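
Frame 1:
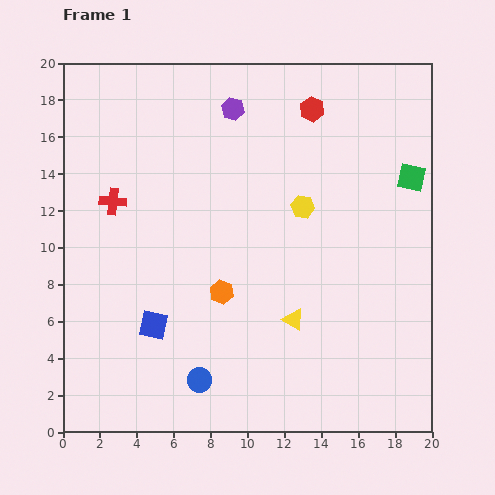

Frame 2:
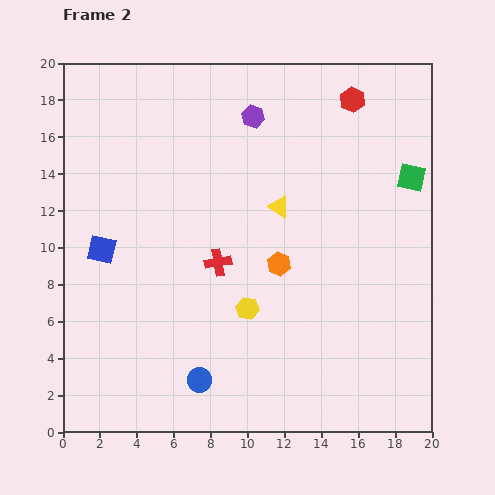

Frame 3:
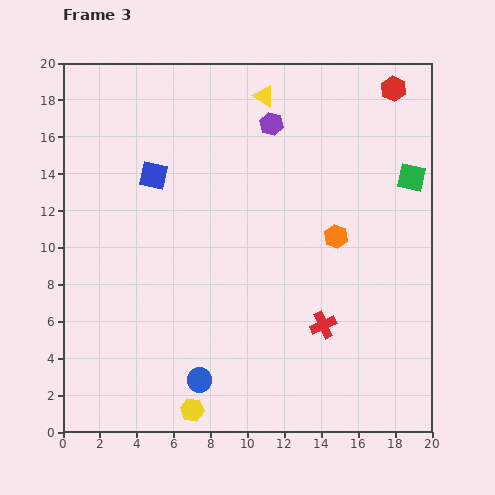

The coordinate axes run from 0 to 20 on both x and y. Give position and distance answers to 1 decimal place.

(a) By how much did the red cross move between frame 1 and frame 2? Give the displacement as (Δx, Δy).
(5.7, -3.3)

The red cross was at (2.7, 12.5) in frame 1 and (8.4, 9.2) in frame 2.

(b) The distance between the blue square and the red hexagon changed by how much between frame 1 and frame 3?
-0.7

Distance in frame 1: 14.5. Distance in frame 3: 13.8.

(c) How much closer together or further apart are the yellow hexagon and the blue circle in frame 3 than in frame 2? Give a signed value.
-3.1

Distance in frame 2: 4.7. Distance in frame 3: 1.6.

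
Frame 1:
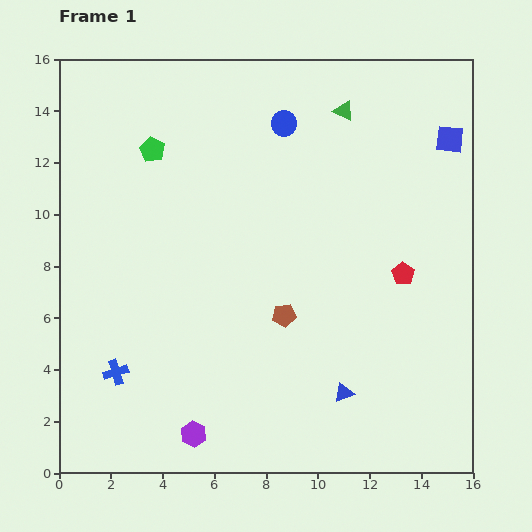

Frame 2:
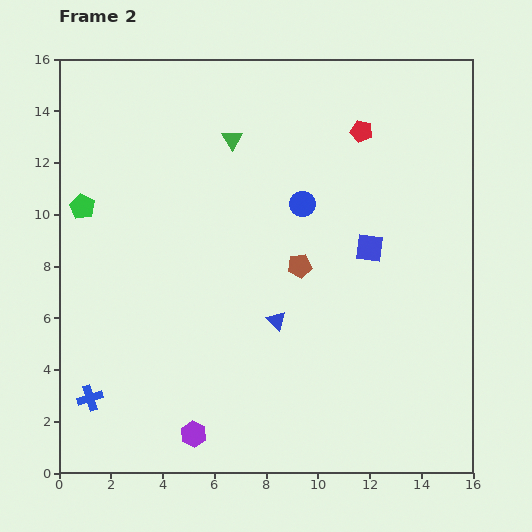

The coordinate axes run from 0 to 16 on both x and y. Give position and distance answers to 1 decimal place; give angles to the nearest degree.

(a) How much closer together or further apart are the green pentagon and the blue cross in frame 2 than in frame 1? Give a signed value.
-1.3

Distance in frame 1: 8.7. Distance in frame 2: 7.4.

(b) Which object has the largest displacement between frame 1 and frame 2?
the red pentagon

(moved 5.7; next 5.2)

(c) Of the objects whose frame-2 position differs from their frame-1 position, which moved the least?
the blue cross

(moved 1.4)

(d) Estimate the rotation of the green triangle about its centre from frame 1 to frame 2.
33° clockwise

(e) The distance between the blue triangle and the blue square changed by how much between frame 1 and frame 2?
-6.0

Distance in frame 1: 10.6. Distance in frame 2: 4.6.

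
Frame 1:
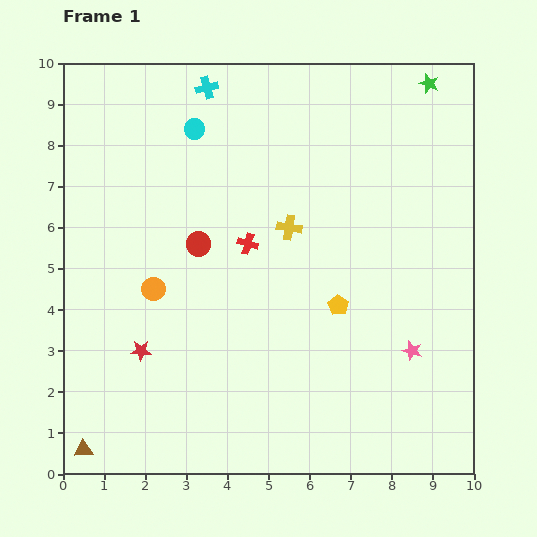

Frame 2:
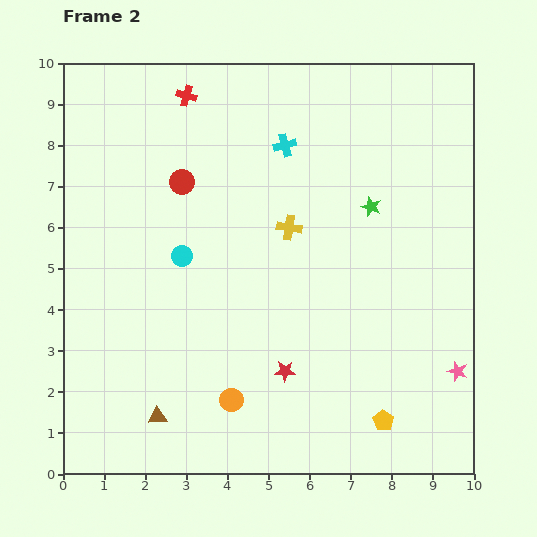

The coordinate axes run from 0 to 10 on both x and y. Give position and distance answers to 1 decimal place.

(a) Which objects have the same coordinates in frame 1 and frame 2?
the yellow cross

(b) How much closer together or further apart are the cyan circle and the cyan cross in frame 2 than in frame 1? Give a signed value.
+2.7

Distance in frame 1: 1.0. Distance in frame 2: 3.7.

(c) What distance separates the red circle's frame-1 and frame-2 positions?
1.6

The red circle moved from (3.3, 5.6) to (2.9, 7.1), a distance of √(0.4² + 1.5²) ≈ 1.6.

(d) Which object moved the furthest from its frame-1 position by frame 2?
the red cross

(moved 3.9; next 3.5)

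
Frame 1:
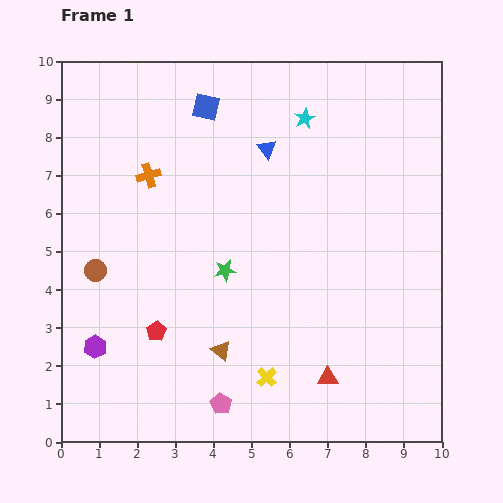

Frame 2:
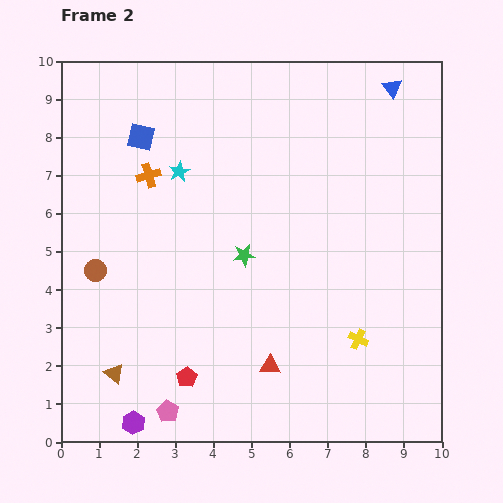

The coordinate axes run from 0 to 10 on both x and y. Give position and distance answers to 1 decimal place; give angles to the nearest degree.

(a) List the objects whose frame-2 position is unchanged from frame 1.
the orange cross, the brown circle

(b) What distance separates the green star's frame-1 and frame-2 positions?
0.6

The green star moved from (4.3, 4.5) to (4.8, 4.9), a distance of √(0.5² + 0.4²) ≈ 0.6.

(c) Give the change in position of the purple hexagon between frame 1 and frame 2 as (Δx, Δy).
(1.0, -2.0)

The purple hexagon was at (0.9, 2.5) in frame 1 and (1.9, 0.5) in frame 2.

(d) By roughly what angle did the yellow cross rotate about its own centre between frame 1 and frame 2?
22° counter-clockwise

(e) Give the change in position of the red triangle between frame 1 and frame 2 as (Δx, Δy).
(-1.5, 0.3)

The red triangle was at (7.0, 1.7) in frame 1 and (5.5, 2.0) in frame 2.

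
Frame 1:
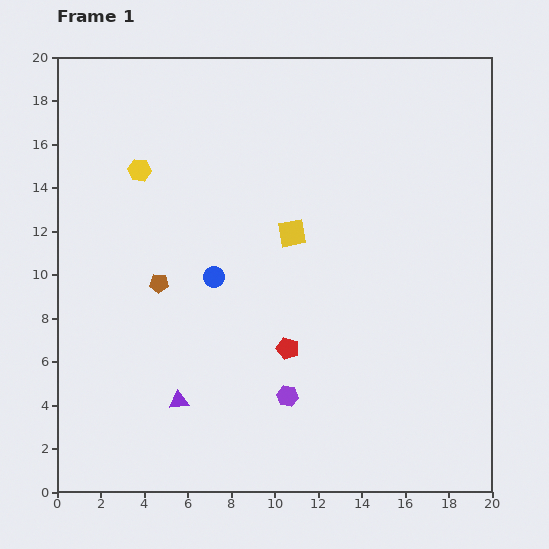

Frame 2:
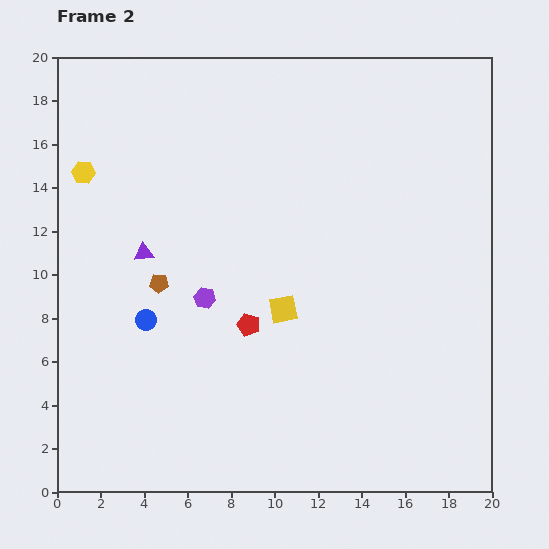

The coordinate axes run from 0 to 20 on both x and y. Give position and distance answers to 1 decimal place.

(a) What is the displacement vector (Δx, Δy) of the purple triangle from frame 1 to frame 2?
(-1.6, 6.8)

The purple triangle was at (5.6, 4.2) in frame 1 and (4.0, 11.0) in frame 2.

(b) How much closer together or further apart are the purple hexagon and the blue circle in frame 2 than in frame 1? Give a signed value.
-3.6

Distance in frame 1: 6.5. Distance in frame 2: 2.9.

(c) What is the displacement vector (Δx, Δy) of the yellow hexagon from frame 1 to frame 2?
(-2.6, -0.1)

The yellow hexagon was at (3.8, 14.8) in frame 1 and (1.2, 14.7) in frame 2.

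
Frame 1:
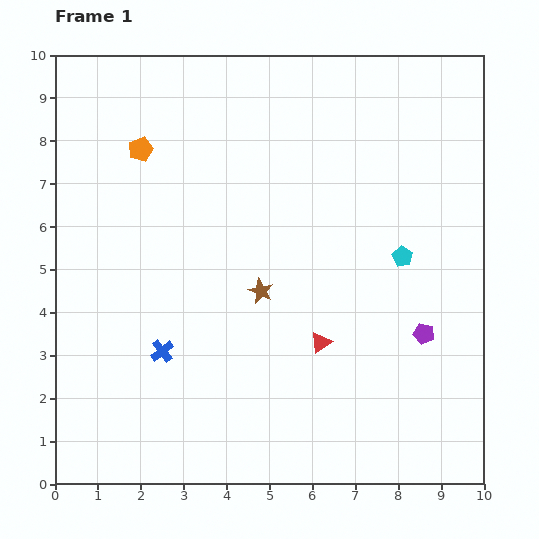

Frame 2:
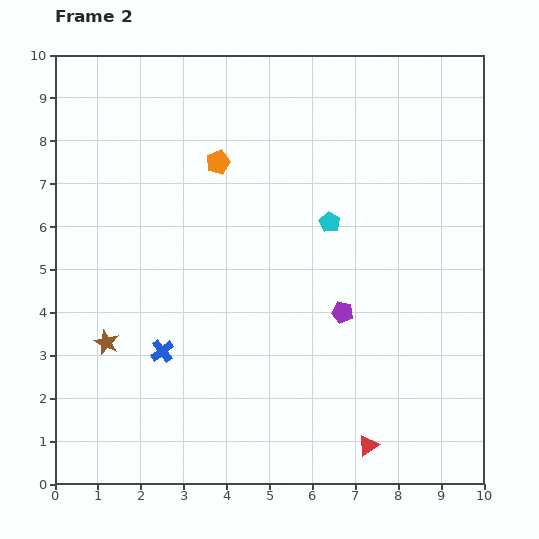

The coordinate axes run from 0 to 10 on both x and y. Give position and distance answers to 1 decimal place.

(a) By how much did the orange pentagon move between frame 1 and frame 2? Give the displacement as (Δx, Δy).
(1.8, -0.3)

The orange pentagon was at (2.0, 7.8) in frame 1 and (3.8, 7.5) in frame 2.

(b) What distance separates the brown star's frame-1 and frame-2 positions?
3.8

The brown star moved from (4.8, 4.5) to (1.2, 3.3), a distance of √(3.6² + 1.2²) ≈ 3.8.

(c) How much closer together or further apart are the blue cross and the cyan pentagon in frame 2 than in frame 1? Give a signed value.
-1.1

Distance in frame 1: 6.0. Distance in frame 2: 4.9.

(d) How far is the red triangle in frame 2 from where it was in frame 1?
2.6

The red triangle moved from (6.2, 3.3) to (7.3, 0.9), a distance of √(1.1² + 2.4²) ≈ 2.6.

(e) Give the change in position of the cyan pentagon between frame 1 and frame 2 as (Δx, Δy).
(-1.7, 0.8)

The cyan pentagon was at (8.1, 5.3) in frame 1 and (6.4, 6.1) in frame 2.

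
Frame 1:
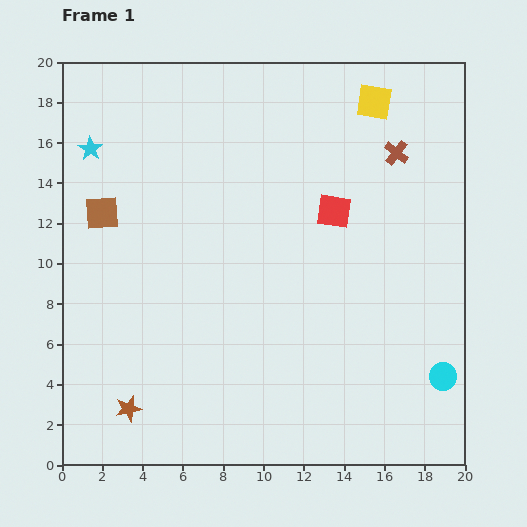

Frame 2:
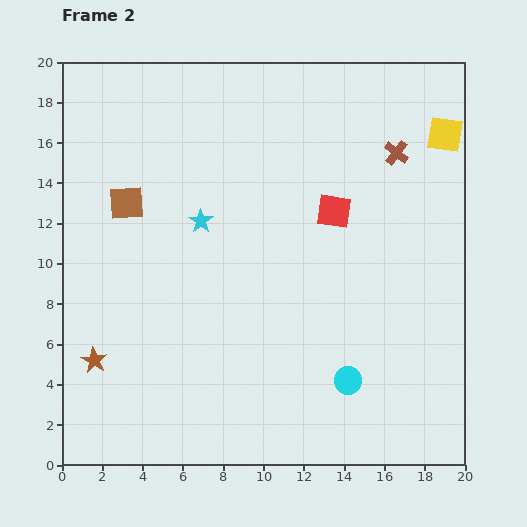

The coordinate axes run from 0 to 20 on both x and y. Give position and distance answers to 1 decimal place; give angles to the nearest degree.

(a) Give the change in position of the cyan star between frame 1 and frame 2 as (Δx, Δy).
(5.5, -3.6)

The cyan star was at (1.4, 15.7) in frame 1 and (6.9, 12.1) in frame 2.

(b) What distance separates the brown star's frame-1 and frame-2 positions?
2.9

The brown star moved from (3.3, 2.8) to (1.6, 5.2), a distance of √(1.7² + 2.4²) ≈ 2.9.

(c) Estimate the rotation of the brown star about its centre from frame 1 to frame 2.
27° counter-clockwise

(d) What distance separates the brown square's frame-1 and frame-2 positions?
1.3

The brown square moved from (2.0, 12.5) to (3.2, 13.0), a distance of √(1.2² + 0.5²) ≈ 1.3.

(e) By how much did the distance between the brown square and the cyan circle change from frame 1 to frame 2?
-4.6

Distance in frame 1: 18.7. Distance in frame 2: 14.1.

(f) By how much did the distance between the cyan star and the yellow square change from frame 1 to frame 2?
-1.5

Distance in frame 1: 14.3. Distance in frame 2: 12.8.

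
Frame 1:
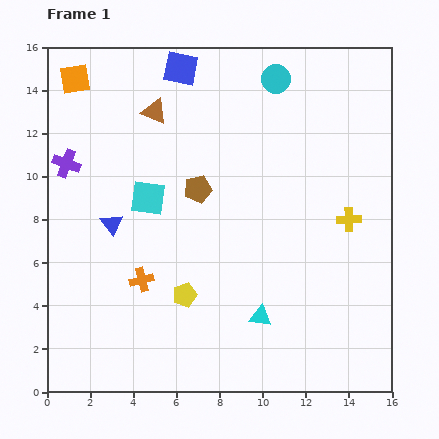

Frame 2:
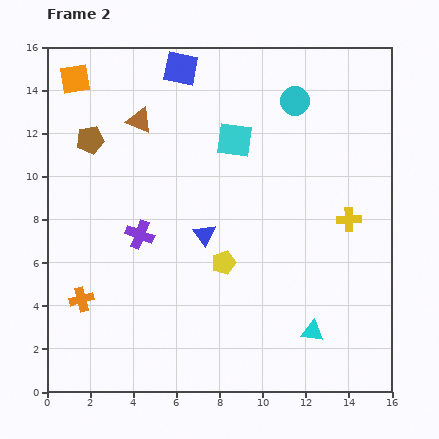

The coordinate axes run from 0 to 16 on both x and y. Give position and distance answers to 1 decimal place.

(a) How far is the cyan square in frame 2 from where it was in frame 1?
4.8

The cyan square moved from (4.7, 9.0) to (8.7, 11.7), a distance of √(4.0² + 2.7²) ≈ 4.8.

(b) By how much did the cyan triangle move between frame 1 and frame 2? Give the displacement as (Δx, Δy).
(2.4, -0.7)

The cyan triangle was at (9.9, 3.5) in frame 1 and (12.3, 2.8) in frame 2.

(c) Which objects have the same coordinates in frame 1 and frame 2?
the blue square, the yellow cross, the orange square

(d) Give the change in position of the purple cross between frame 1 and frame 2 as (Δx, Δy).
(3.4, -3.3)

The purple cross was at (0.9, 10.6) in frame 1 and (4.3, 7.3) in frame 2.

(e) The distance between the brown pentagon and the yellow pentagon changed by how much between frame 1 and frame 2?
+3.5

Distance in frame 1: 4.9. Distance in frame 2: 8.4.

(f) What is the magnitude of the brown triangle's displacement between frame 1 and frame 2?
0.8

The brown triangle moved from (5.0, 13.0) to (4.3, 12.6), a distance of √(0.7² + 0.4²) ≈ 0.8.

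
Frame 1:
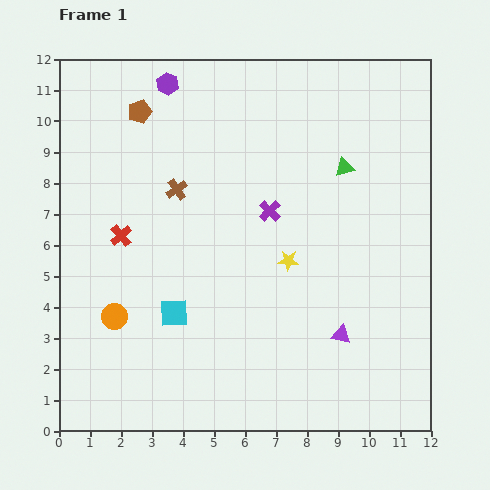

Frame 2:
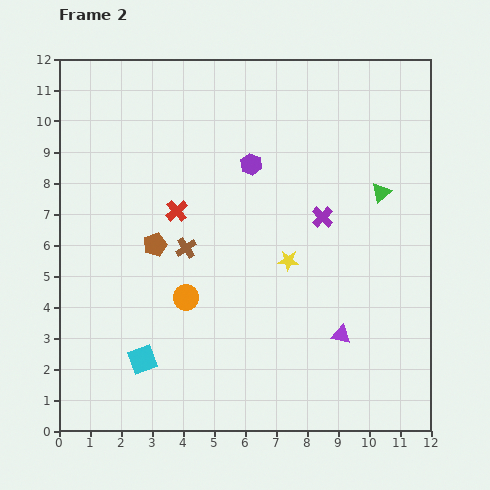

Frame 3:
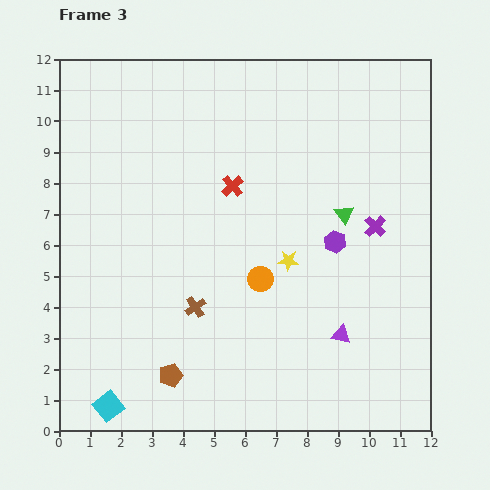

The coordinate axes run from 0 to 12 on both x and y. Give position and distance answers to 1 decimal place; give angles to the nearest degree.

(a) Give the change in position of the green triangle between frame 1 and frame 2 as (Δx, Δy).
(1.2, -0.8)

The green triangle was at (9.2, 8.5) in frame 1 and (10.4, 7.7) in frame 2.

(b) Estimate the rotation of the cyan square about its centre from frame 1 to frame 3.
35° counter-clockwise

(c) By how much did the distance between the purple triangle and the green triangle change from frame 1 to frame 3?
-1.5

Distance in frame 1: 5.4. Distance in frame 3: 3.9.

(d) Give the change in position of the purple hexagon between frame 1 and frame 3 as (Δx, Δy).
(5.4, -5.1)

The purple hexagon was at (3.5, 11.2) in frame 1 and (8.9, 6.1) in frame 3.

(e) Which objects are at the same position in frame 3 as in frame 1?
the yellow star, the purple triangle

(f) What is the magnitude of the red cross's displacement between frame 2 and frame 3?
2.0

The red cross moved from (3.8, 7.1) to (5.6, 7.9), a distance of √(1.8² + 0.8²) ≈ 2.0.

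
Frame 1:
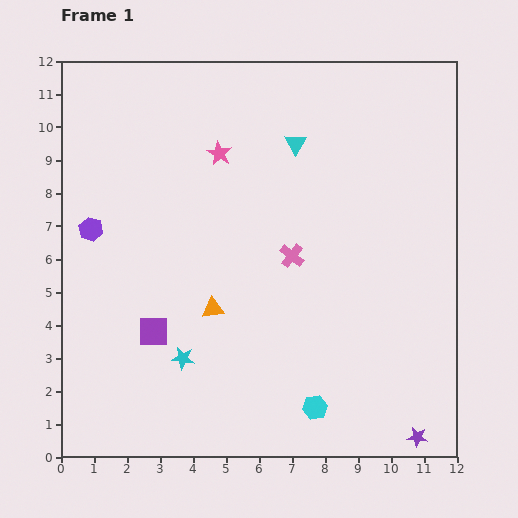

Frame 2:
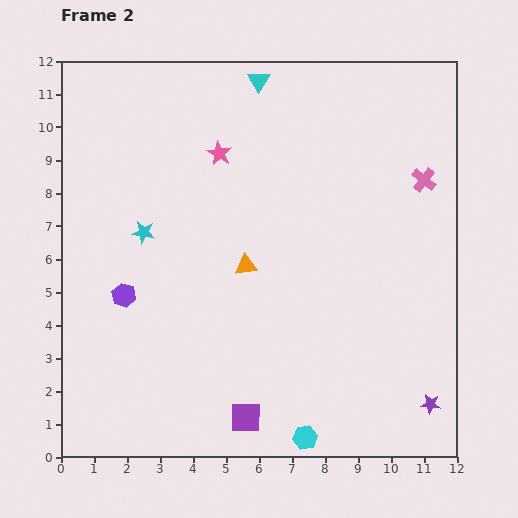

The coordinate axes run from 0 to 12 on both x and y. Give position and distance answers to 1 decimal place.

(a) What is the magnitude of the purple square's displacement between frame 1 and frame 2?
3.8

The purple square moved from (2.8, 3.8) to (5.6, 1.2), a distance of √(2.8² + 2.6²) ≈ 3.8.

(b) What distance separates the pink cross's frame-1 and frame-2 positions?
4.6

The pink cross moved from (7.0, 6.1) to (11.0, 8.4), a distance of √(4.0² + 2.3²) ≈ 4.6.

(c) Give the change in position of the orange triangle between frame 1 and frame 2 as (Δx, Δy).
(1.0, 1.3)

The orange triangle was at (4.6, 4.5) in frame 1 and (5.6, 5.8) in frame 2.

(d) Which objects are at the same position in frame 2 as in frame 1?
the pink star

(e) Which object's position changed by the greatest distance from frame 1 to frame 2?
the pink cross

(moved 4.6; next 4.0)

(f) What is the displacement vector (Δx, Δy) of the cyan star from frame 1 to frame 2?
(-1.2, 3.8)

The cyan star was at (3.7, 3.0) in frame 1 and (2.5, 6.8) in frame 2.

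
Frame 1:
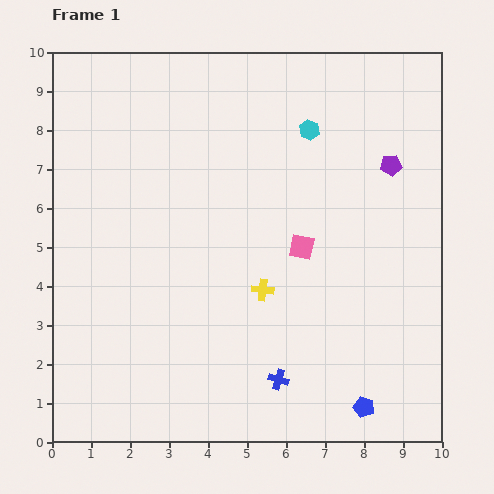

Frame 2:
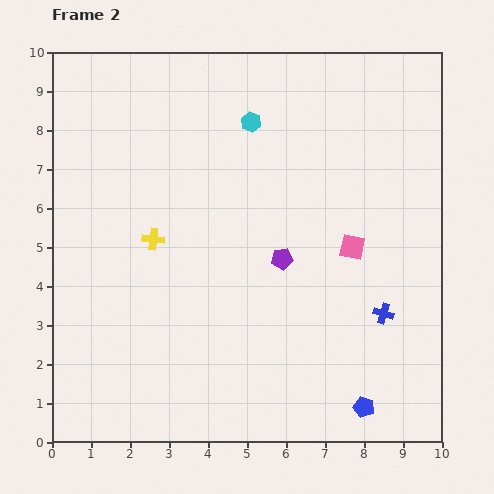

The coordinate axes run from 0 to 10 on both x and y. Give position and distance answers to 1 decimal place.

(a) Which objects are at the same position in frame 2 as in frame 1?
the blue pentagon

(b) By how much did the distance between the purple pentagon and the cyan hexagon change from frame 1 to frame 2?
+1.3

Distance in frame 1: 2.3. Distance in frame 2: 3.6.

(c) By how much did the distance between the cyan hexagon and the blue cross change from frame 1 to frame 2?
-0.4

Distance in frame 1: 6.4. Distance in frame 2: 6.0.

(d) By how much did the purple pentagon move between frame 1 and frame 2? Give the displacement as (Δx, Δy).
(-2.8, -2.4)

The purple pentagon was at (8.7, 7.1) in frame 1 and (5.9, 4.7) in frame 2.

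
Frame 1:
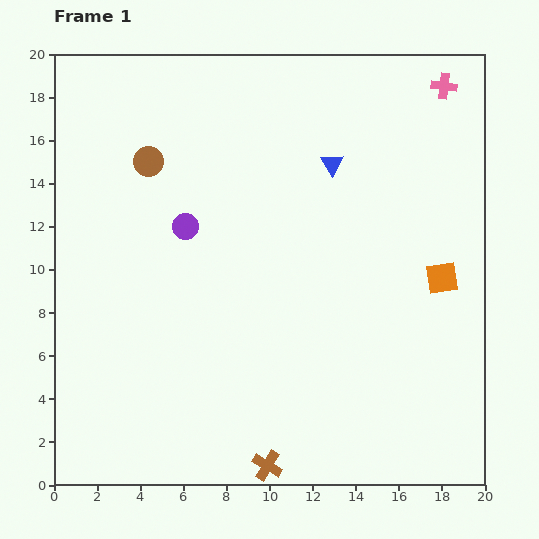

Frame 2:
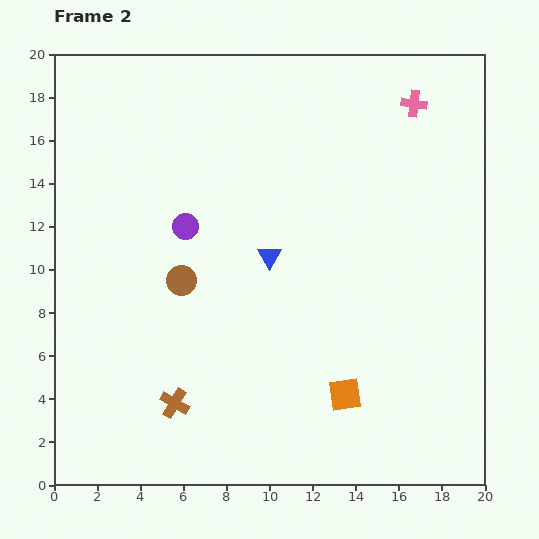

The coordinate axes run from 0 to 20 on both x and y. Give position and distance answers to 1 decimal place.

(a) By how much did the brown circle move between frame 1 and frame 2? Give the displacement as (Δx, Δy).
(1.5, -5.5)

The brown circle was at (4.4, 15.0) in frame 1 and (5.9, 9.5) in frame 2.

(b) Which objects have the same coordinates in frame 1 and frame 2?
the purple circle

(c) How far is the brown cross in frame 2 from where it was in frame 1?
5.2

The brown cross moved from (9.9, 0.9) to (5.6, 3.8), a distance of √(4.3² + 2.9²) ≈ 5.2.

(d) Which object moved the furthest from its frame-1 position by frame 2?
the orange square

(moved 7.0; next 5.7)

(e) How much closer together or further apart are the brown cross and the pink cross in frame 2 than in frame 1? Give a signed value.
-1.6

Distance in frame 1: 19.4. Distance in frame 2: 17.8.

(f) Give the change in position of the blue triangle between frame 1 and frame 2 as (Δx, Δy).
(-2.9, -4.3)

The blue triangle was at (12.9, 14.9) in frame 1 and (10.0, 10.6) in frame 2.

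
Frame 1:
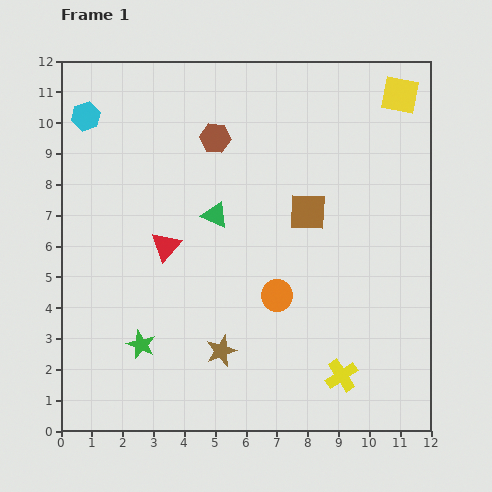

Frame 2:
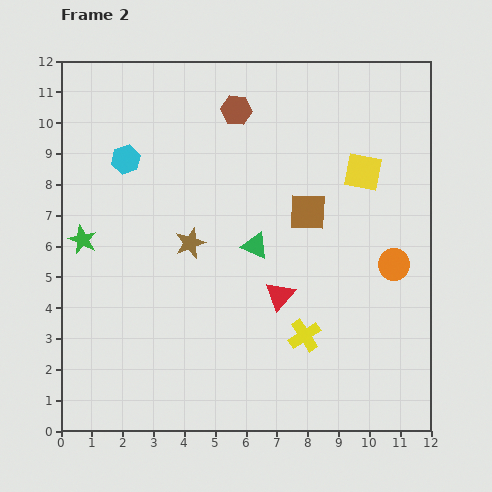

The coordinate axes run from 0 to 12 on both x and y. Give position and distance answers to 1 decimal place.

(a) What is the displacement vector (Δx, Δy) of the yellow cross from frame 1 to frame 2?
(-1.2, 1.3)

The yellow cross was at (9.1, 1.8) in frame 1 and (7.9, 3.1) in frame 2.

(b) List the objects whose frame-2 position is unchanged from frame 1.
the brown square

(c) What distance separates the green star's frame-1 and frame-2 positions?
3.9

The green star moved from (2.6, 2.8) to (0.7, 6.2), a distance of √(1.9² + 3.4²) ≈ 3.9.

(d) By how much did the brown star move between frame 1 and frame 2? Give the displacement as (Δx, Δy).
(-1.0, 3.5)

The brown star was at (5.2, 2.6) in frame 1 and (4.2, 6.1) in frame 2.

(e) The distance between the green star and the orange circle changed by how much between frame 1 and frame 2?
+5.4

Distance in frame 1: 4.7. Distance in frame 2: 10.1.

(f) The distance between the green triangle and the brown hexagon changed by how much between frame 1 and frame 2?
+1.9

Distance in frame 1: 2.5. Distance in frame 2: 4.4.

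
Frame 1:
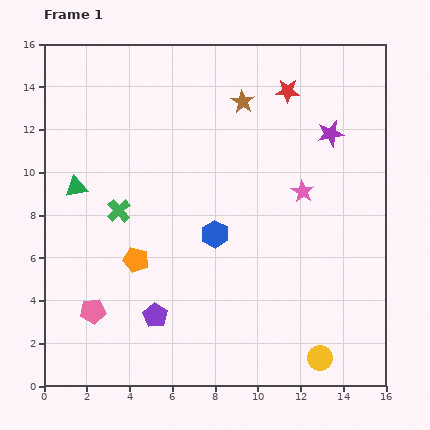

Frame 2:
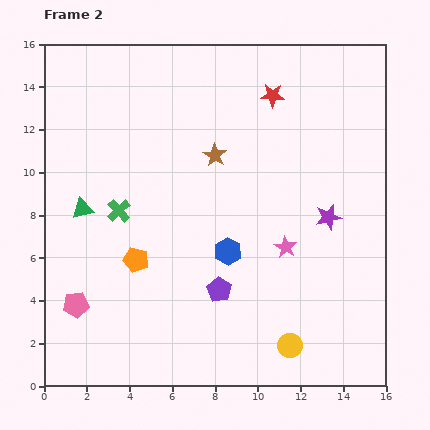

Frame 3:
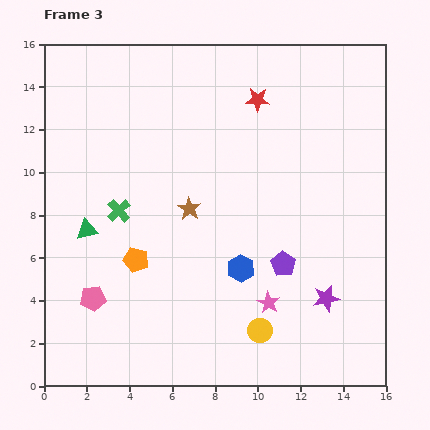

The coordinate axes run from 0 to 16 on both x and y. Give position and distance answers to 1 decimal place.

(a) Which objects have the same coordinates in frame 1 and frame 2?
the green cross, the orange pentagon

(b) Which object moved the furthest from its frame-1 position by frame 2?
the purple star

(moved 3.9; next 3.2)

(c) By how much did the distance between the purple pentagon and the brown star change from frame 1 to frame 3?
-5.7

Distance in frame 1: 10.8. Distance in frame 3: 5.1.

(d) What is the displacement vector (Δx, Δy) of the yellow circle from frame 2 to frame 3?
(-1.4, 0.7)

The yellow circle was at (11.5, 1.9) in frame 2 and (10.1, 2.6) in frame 3.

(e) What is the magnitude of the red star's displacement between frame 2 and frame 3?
0.7

The red star moved from (10.7, 13.6) to (10.0, 13.4), a distance of √(0.7² + 0.2²) ≈ 0.7.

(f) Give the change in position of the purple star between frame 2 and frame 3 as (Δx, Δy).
(-0.1, -3.8)

The purple star was at (13.3, 7.9) in frame 2 and (13.2, 4.1) in frame 3.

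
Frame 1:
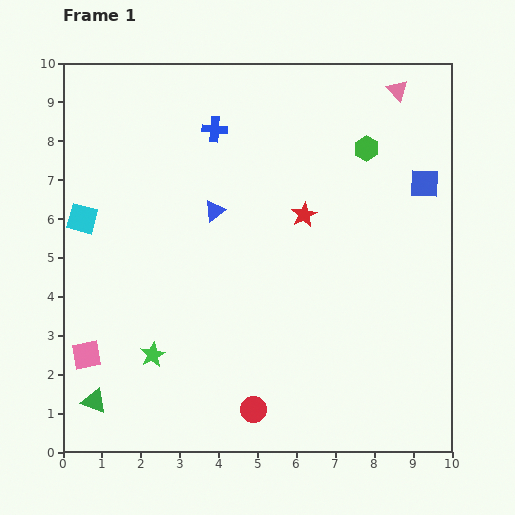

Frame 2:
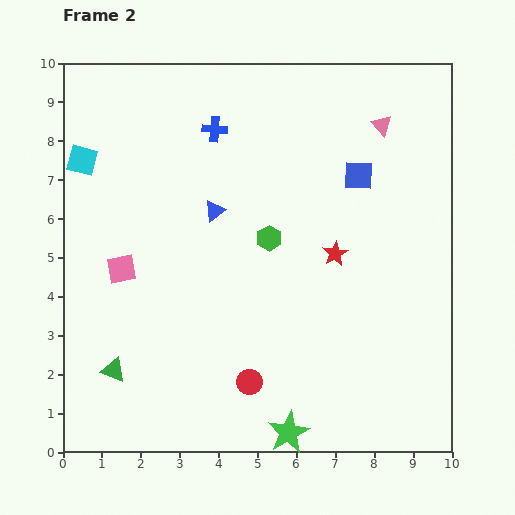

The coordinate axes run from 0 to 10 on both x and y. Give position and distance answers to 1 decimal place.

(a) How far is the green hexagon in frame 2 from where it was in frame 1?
3.4

The green hexagon moved from (7.8, 7.8) to (5.3, 5.5), a distance of √(2.5² + 2.3²) ≈ 3.4.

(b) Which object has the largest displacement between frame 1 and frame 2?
the green star

(moved 4.0; next 3.4)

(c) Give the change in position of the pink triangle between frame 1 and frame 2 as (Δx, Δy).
(-0.4, -0.9)

The pink triangle was at (8.6, 9.3) in frame 1 and (8.2, 8.4) in frame 2.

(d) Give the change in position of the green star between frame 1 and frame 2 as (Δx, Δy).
(3.5, -2.0)

The green star was at (2.3, 2.5) in frame 1 and (5.8, 0.5) in frame 2.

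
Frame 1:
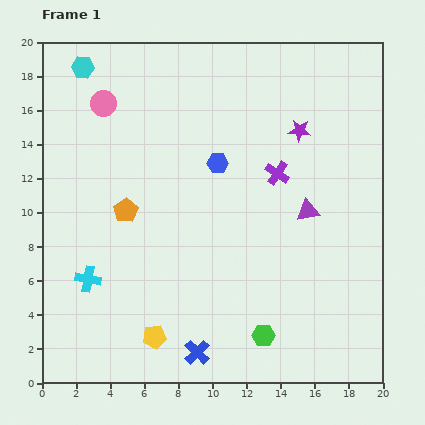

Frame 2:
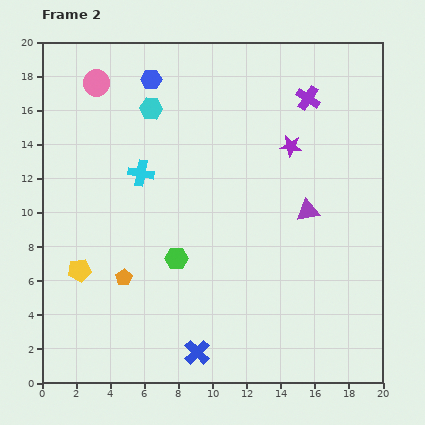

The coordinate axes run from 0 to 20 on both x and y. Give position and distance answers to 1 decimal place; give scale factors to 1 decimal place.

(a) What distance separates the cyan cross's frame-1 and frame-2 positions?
6.9

The cyan cross moved from (2.7, 6.1) to (5.8, 12.3), a distance of √(3.1² + 6.2²) ≈ 6.9.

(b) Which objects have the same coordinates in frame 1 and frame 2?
the purple triangle, the blue cross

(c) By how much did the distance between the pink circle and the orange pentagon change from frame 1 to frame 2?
+5.1

Distance in frame 1: 6.4. Distance in frame 2: 11.5.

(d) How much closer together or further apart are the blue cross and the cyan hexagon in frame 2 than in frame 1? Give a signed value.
-3.4

Distance in frame 1: 18.0. Distance in frame 2: 14.6.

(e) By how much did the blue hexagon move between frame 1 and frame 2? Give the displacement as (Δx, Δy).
(-3.9, 4.9)

The blue hexagon was at (10.3, 12.9) in frame 1 and (6.4, 17.8) in frame 2.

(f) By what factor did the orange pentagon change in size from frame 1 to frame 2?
0.7×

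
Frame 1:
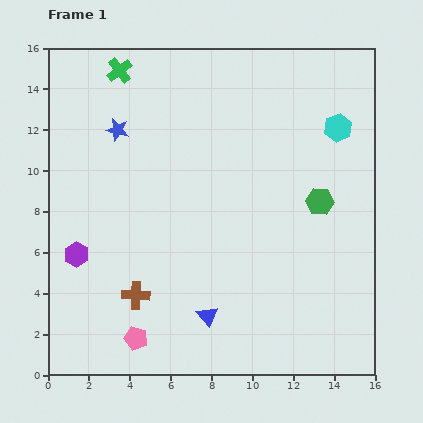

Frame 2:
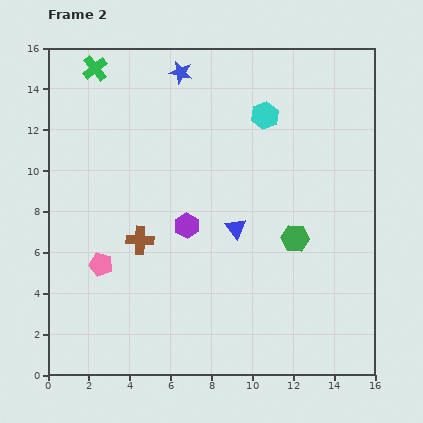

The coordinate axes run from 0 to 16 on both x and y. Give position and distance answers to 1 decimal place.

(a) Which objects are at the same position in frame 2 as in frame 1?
none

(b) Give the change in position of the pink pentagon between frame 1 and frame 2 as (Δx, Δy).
(-1.7, 3.6)

The pink pentagon was at (4.3, 1.8) in frame 1 and (2.6, 5.4) in frame 2.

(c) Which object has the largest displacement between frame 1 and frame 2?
the purple hexagon

(moved 5.6; next 4.5)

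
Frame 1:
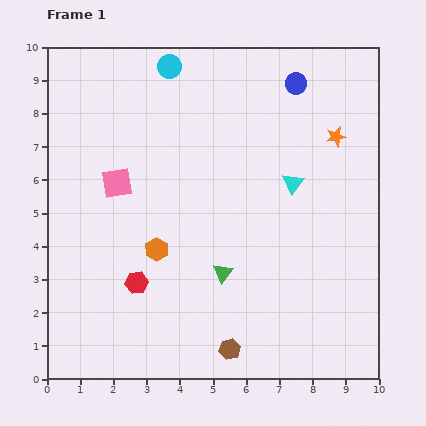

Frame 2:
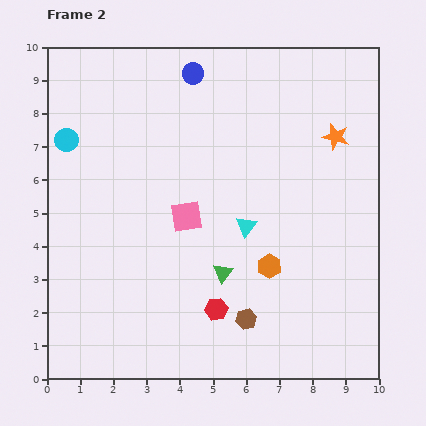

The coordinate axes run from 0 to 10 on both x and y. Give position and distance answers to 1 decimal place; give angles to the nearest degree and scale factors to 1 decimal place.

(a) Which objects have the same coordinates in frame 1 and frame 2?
the orange star, the green triangle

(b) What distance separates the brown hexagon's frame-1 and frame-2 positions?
1.0

The brown hexagon moved from (5.5, 0.9) to (6.0, 1.8), a distance of √(0.5² + 0.9²) ≈ 1.0.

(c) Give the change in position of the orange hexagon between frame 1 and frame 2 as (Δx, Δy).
(3.4, -0.5)

The orange hexagon was at (3.3, 3.9) in frame 1 and (6.7, 3.4) in frame 2.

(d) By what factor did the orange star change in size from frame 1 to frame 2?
1.3×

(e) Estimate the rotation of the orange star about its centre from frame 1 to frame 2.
26° clockwise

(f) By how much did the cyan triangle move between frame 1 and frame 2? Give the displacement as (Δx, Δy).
(-1.4, -1.3)

The cyan triangle was at (7.4, 5.9) in frame 1 and (6.0, 4.6) in frame 2.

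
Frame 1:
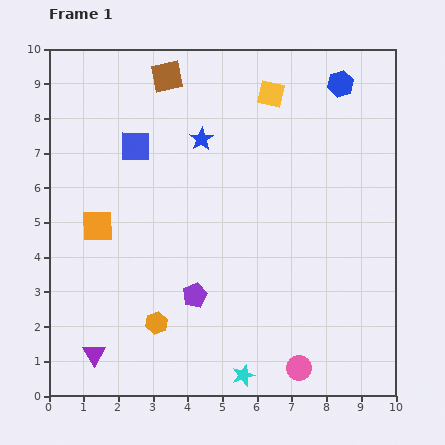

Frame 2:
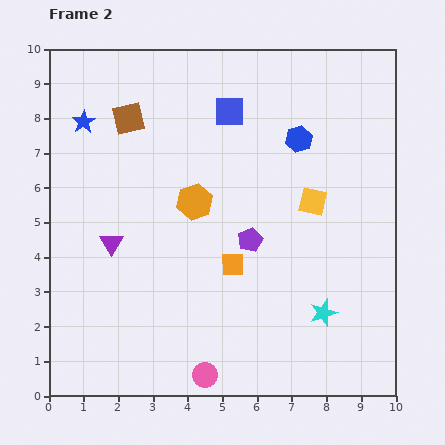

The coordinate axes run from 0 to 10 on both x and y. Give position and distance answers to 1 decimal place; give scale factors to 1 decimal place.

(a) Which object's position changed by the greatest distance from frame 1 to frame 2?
the orange square

(moved 4.1; next 3.7)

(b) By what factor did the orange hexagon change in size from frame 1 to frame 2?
1.6×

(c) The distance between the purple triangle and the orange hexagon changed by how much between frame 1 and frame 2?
+0.7

Distance in frame 1: 2.0. Distance in frame 2: 2.7.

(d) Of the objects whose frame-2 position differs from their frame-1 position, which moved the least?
the brown square

(moved 1.6)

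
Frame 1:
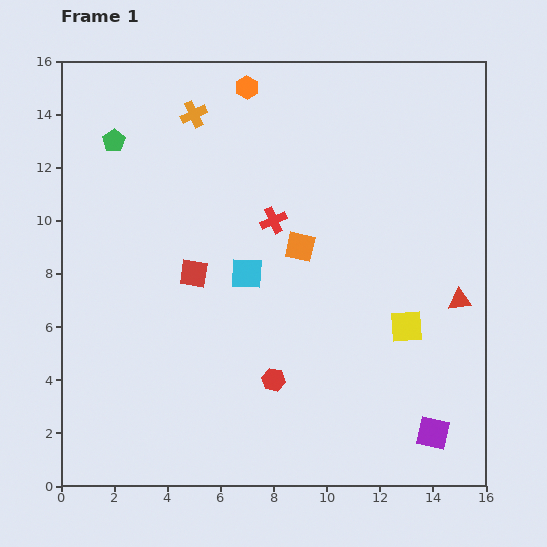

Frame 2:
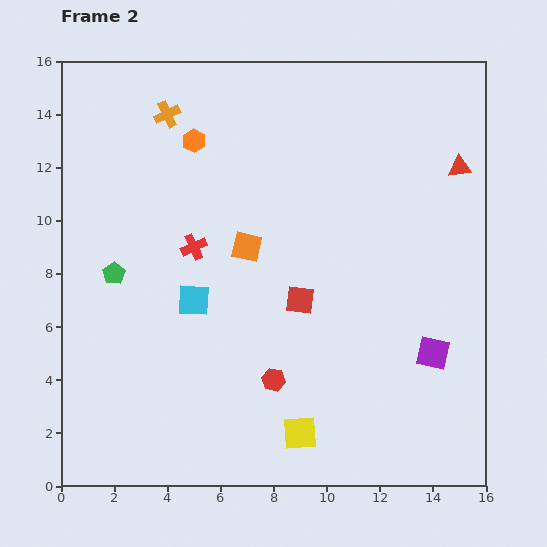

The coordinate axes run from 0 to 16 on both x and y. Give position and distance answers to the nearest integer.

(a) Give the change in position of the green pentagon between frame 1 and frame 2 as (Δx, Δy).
(0, -5)

The green pentagon was at (2, 13) in frame 1 and (2, 8) in frame 2.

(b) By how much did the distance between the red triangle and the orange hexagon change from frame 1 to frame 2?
-1

Distance in frame 1: 11. Distance in frame 2: 10.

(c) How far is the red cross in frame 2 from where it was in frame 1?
3

The red cross moved from (8, 10) to (5, 9), a distance of √(3² + 1²) ≈ 3.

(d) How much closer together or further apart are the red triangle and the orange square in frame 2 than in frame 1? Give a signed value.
+3

Distance in frame 1: 6. Distance in frame 2: 9.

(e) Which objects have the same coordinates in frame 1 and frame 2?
the red hexagon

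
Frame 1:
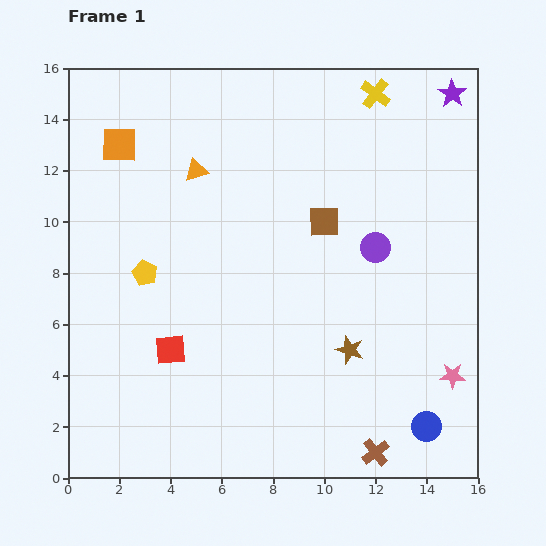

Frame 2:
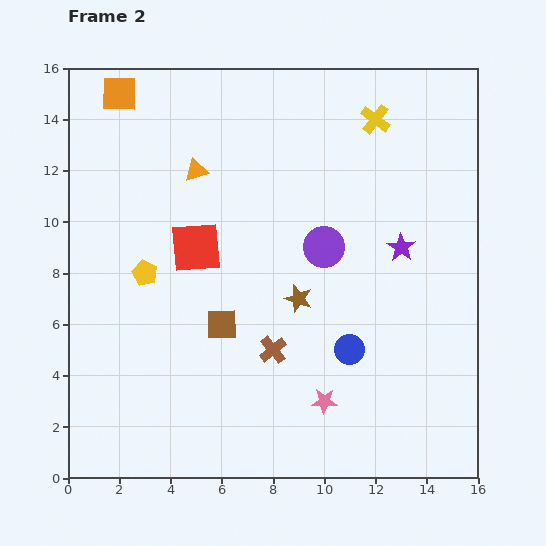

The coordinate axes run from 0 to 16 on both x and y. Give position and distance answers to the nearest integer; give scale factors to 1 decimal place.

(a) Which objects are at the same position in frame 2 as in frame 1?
the yellow pentagon, the orange triangle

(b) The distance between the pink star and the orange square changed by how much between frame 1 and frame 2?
-2

Distance in frame 1: 16. Distance in frame 2: 14.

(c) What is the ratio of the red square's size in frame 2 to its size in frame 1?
1.7×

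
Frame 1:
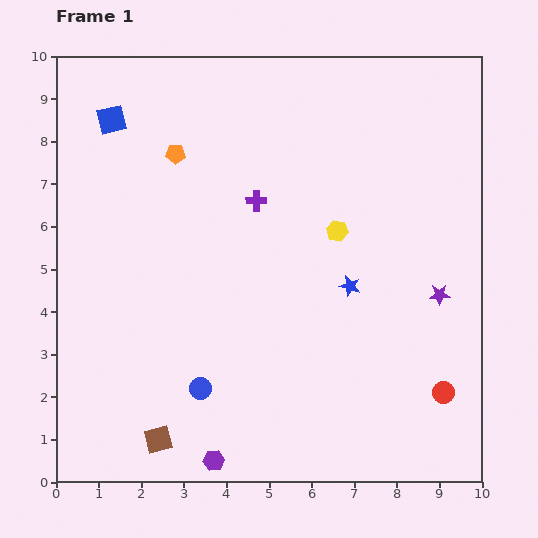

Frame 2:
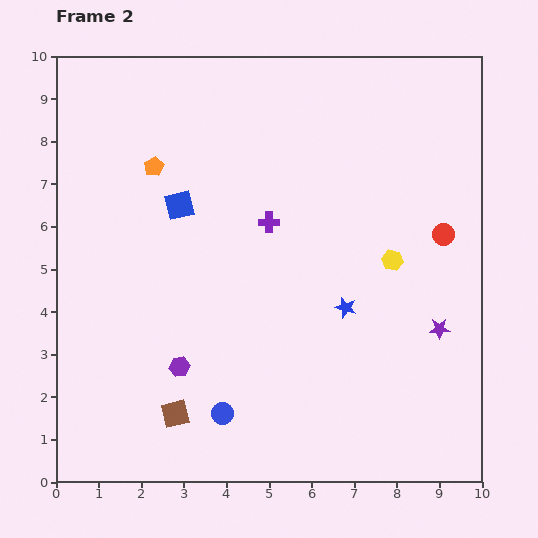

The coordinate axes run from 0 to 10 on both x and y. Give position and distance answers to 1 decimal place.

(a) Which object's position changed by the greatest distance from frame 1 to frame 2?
the red circle

(moved 3.7; next 2.6)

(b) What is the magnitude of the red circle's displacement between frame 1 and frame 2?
3.7

The red circle moved from (9.1, 2.1) to (9.1, 5.8), a distance of √(0.0² + 3.7²) ≈ 3.7.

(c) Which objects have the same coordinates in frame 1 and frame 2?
none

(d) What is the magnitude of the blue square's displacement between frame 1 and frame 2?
2.6

The blue square moved from (1.3, 8.5) to (2.9, 6.5), a distance of √(1.6² + 2.0²) ≈ 2.6.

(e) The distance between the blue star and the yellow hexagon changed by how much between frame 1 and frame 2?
+0.3

Distance in frame 1: 1.3. Distance in frame 2: 1.6.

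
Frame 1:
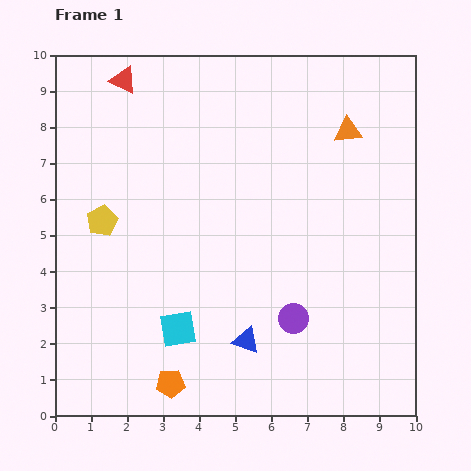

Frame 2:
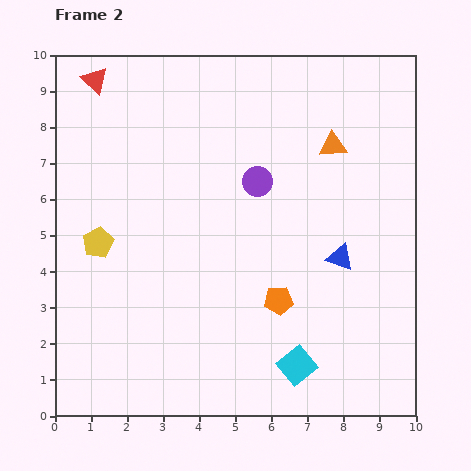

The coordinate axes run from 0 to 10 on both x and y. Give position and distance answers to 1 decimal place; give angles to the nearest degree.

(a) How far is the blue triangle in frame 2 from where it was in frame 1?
3.5

The blue triangle moved from (5.3, 2.1) to (7.9, 4.4), a distance of √(2.6² + 2.3²) ≈ 3.5.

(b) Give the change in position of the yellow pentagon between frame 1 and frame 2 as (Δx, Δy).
(-0.1, -0.6)

The yellow pentagon was at (1.3, 5.4) in frame 1 and (1.2, 4.8) in frame 2.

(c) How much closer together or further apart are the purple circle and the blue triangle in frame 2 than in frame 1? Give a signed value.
+1.7

Distance in frame 1: 1.4. Distance in frame 2: 3.1.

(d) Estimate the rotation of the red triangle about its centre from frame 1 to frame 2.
20° clockwise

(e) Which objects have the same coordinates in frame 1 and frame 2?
none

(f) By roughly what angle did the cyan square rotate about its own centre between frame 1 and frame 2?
29° counter-clockwise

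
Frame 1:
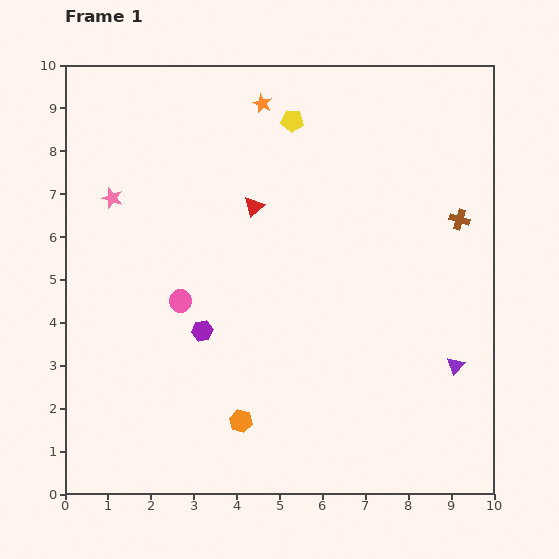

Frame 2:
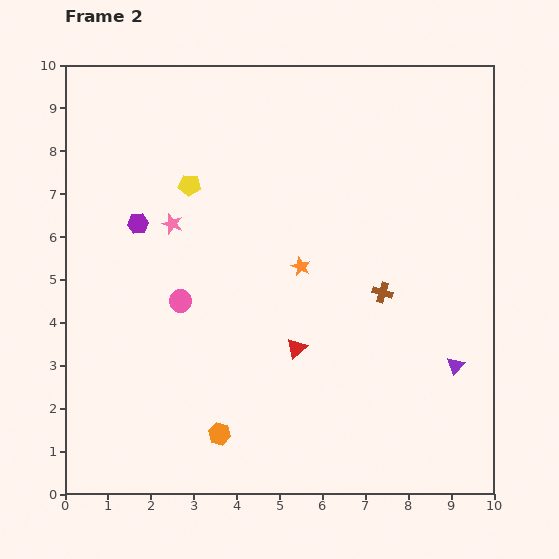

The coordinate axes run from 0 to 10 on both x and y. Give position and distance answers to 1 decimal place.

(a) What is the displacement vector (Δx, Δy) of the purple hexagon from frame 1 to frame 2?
(-1.5, 2.5)

The purple hexagon was at (3.2, 3.8) in frame 1 and (1.7, 6.3) in frame 2.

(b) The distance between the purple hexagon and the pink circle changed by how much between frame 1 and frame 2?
+1.2

Distance in frame 1: 0.9. Distance in frame 2: 2.1.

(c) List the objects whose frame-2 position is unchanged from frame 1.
the pink circle, the purple triangle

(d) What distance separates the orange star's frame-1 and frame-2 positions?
3.9

The orange star moved from (4.6, 9.1) to (5.5, 5.3), a distance of √(0.9² + 3.8²) ≈ 3.9.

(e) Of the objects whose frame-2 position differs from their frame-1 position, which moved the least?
the orange hexagon

(moved 0.6)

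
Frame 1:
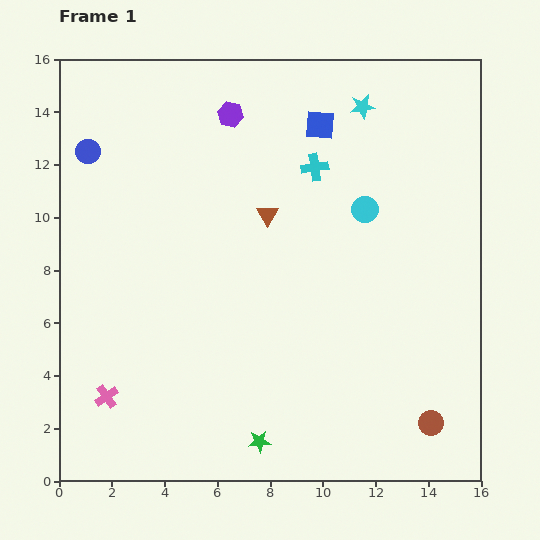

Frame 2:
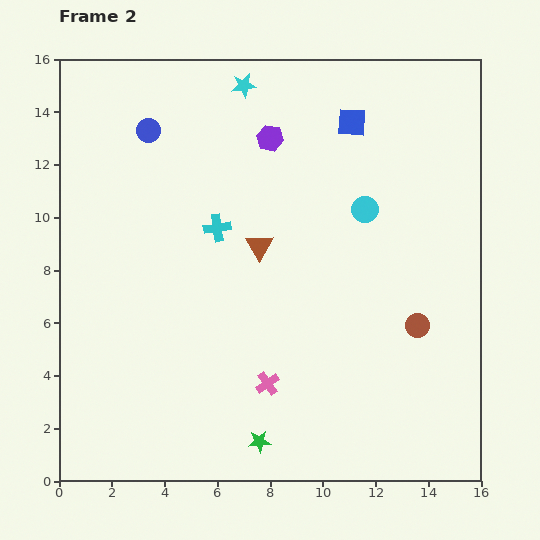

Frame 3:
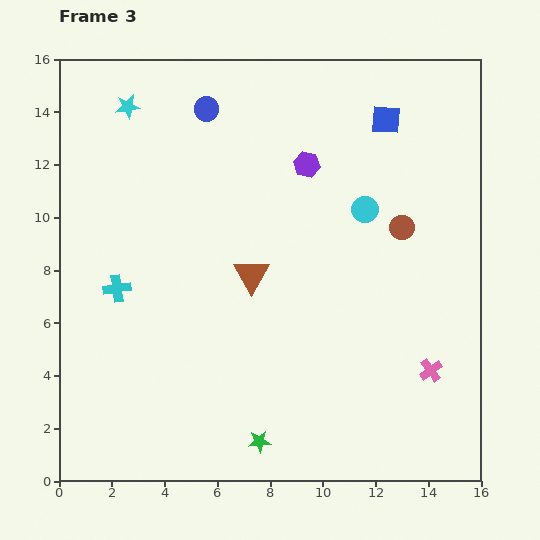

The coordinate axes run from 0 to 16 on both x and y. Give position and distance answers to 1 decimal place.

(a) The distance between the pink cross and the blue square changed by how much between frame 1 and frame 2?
-2.7

Distance in frame 1: 13.1. Distance in frame 2: 10.4.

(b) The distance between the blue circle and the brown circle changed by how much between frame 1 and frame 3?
-7.9

Distance in frame 1: 16.6. Distance in frame 3: 8.7.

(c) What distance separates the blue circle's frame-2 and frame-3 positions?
2.3

The blue circle moved from (3.4, 13.3) to (5.6, 14.1), a distance of √(2.2² + 0.8²) ≈ 2.3.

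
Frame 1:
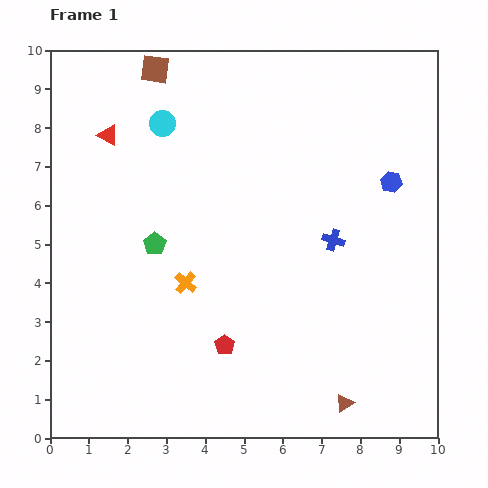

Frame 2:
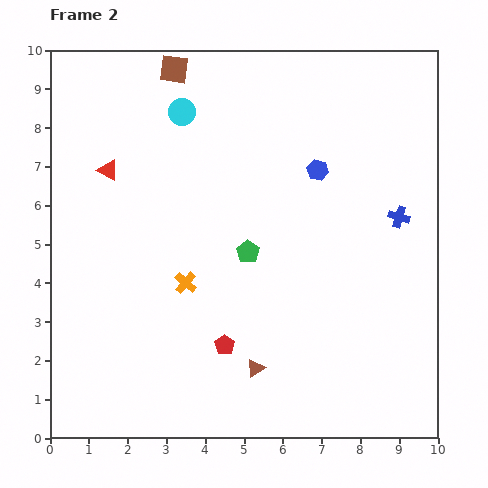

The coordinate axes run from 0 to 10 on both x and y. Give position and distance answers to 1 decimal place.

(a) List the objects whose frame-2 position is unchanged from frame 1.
the orange cross, the red pentagon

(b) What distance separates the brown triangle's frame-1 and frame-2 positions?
2.5

The brown triangle moved from (7.6, 0.9) to (5.3, 1.8), a distance of √(2.3² + 0.9²) ≈ 2.5.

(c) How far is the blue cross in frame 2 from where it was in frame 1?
1.8

The blue cross moved from (7.3, 5.1) to (9.0, 5.7), a distance of √(1.7² + 0.6²) ≈ 1.8.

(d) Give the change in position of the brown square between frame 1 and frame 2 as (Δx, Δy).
(0.5, 0.0)

The brown square was at (2.7, 9.5) in frame 1 and (3.2, 9.5) in frame 2.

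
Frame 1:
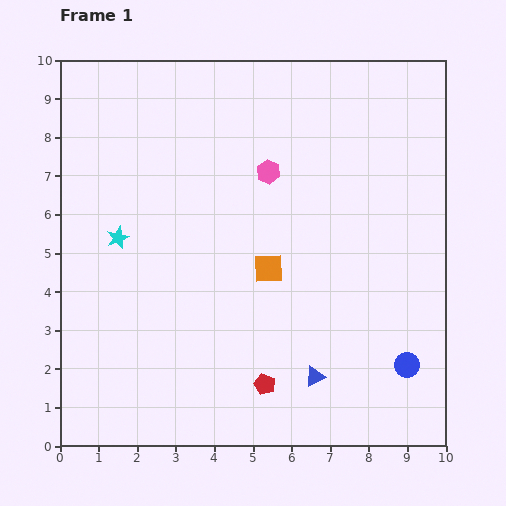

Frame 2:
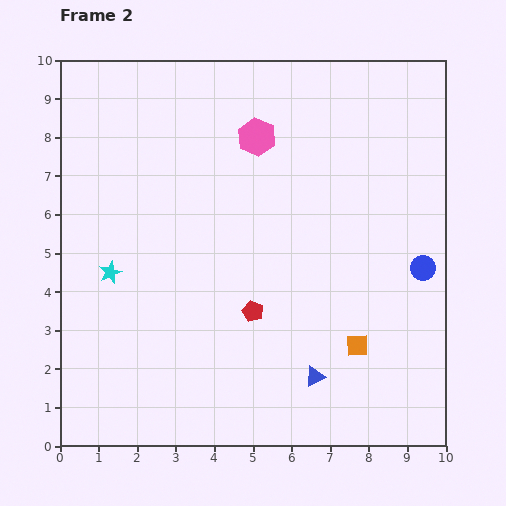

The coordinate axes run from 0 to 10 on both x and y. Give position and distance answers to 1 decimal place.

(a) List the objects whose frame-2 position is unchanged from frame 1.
the blue triangle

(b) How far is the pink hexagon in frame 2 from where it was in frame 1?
0.9

The pink hexagon moved from (5.4, 7.1) to (5.1, 8.0), a distance of √(0.3² + 0.9²) ≈ 0.9.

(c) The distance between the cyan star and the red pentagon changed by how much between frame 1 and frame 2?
-1.6

Distance in frame 1: 5.4. Distance in frame 2: 3.8.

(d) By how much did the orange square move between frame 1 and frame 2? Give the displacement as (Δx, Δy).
(2.3, -2.0)

The orange square was at (5.4, 4.6) in frame 1 and (7.7, 2.6) in frame 2.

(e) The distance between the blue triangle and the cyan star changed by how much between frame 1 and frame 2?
-0.3

Distance in frame 1: 6.2. Distance in frame 2: 5.9.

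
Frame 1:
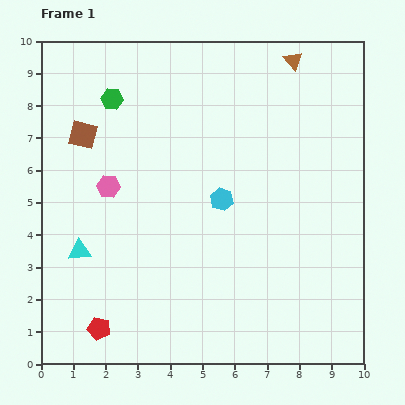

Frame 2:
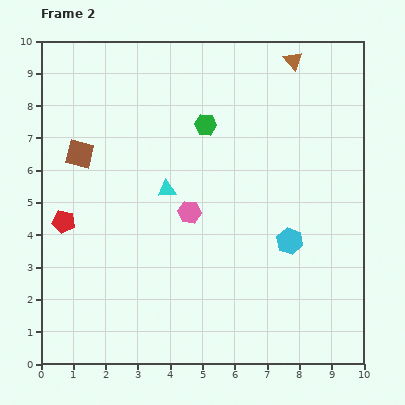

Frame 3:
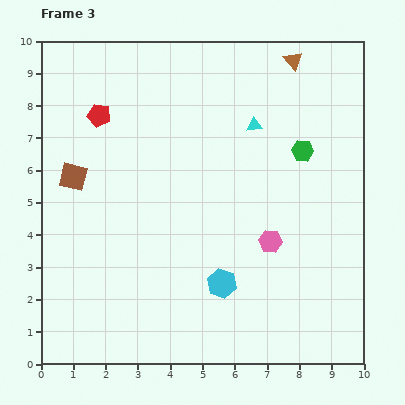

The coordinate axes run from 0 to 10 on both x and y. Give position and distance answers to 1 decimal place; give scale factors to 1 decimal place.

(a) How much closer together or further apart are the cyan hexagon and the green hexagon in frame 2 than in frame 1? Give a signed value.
-0.2

Distance in frame 1: 4.6. Distance in frame 2: 4.4.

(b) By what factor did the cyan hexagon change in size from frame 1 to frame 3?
1.3×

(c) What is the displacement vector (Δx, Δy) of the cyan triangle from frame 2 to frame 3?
(2.7, 2.0)

The cyan triangle was at (3.9, 5.4) in frame 2 and (6.6, 7.4) in frame 3.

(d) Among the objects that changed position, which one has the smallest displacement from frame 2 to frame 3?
the brown square

(moved 0.7)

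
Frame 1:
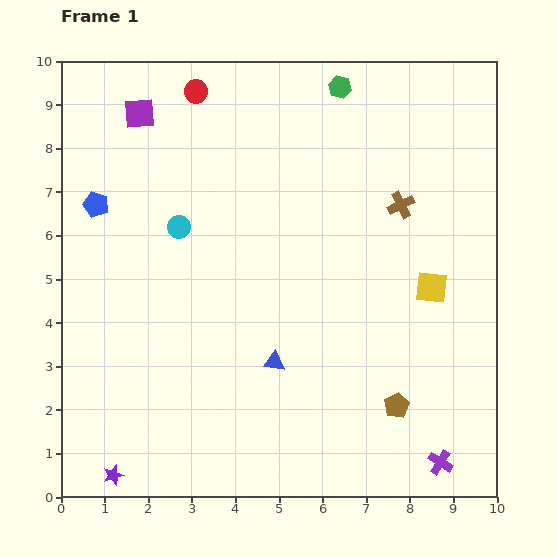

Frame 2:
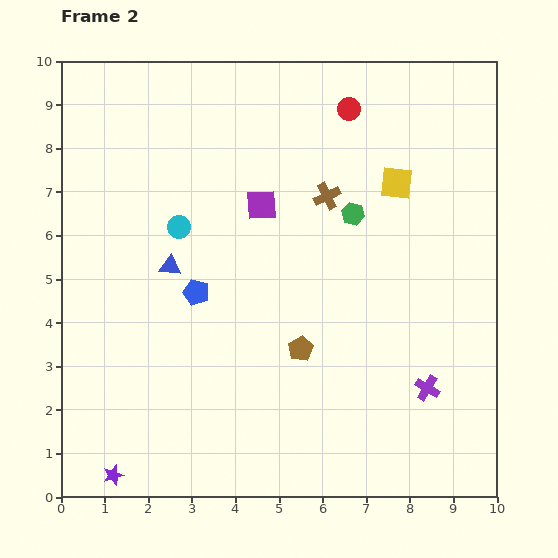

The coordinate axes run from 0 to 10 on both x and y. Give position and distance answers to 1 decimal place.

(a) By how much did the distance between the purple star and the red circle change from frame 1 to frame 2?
+1.0

Distance in frame 1: 9.0. Distance in frame 2: 10.0.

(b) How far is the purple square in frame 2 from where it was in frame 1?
3.5

The purple square moved from (1.8, 8.8) to (4.6, 6.7), a distance of √(2.8² + 2.1²) ≈ 3.5.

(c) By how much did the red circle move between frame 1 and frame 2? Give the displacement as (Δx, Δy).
(3.5, -0.4)

The red circle was at (3.1, 9.3) in frame 1 and (6.6, 8.9) in frame 2.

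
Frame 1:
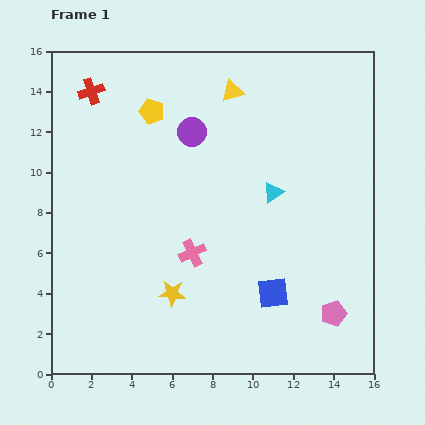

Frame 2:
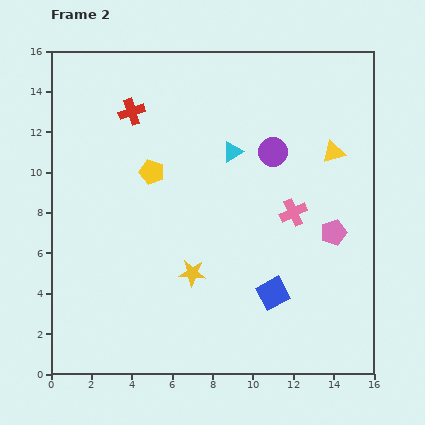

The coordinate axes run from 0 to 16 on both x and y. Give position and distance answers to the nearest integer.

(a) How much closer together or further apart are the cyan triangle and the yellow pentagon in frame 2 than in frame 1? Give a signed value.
-3

Distance in frame 1: 7. Distance in frame 2: 4.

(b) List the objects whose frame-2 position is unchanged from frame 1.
the blue square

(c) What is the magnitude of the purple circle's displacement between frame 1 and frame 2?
4

The purple circle moved from (7, 12) to (11, 11), a distance of √(4² + 1²) ≈ 4.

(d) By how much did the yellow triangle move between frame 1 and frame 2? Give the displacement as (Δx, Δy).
(5, -3)

The yellow triangle was at (9, 14) in frame 1 and (14, 11) in frame 2.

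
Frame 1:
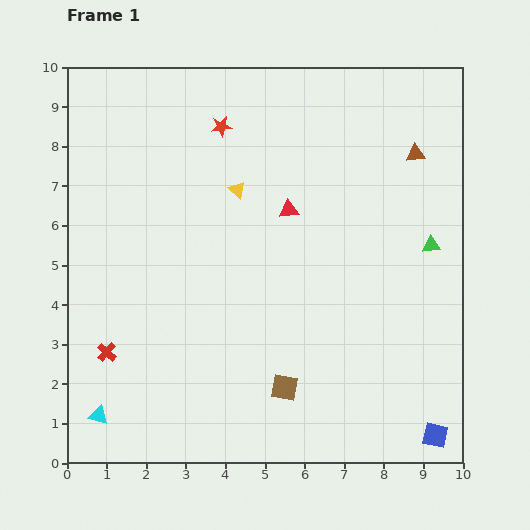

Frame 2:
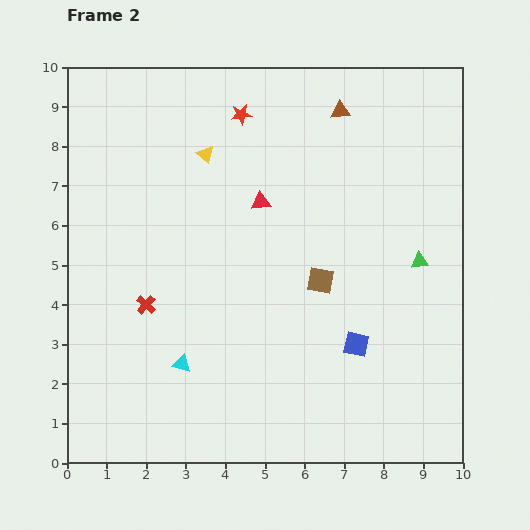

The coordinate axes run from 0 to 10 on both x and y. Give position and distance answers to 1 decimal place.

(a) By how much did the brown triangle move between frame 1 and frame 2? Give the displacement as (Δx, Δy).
(-1.9, 1.1)

The brown triangle was at (8.8, 7.8) in frame 1 and (6.9, 8.9) in frame 2.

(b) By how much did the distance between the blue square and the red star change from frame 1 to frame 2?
-3.0

Distance in frame 1: 9.5. Distance in frame 2: 6.5.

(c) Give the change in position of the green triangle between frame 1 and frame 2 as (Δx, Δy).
(-0.3, -0.4)

The green triangle was at (9.2, 5.5) in frame 1 and (8.9, 5.1) in frame 2.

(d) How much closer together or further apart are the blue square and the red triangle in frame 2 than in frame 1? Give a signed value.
-2.5

Distance in frame 1: 6.8. Distance in frame 2: 4.3.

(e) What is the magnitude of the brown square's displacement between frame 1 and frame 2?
2.8

The brown square moved from (5.5, 1.9) to (6.4, 4.6), a distance of √(0.9² + 2.7²) ≈ 2.8.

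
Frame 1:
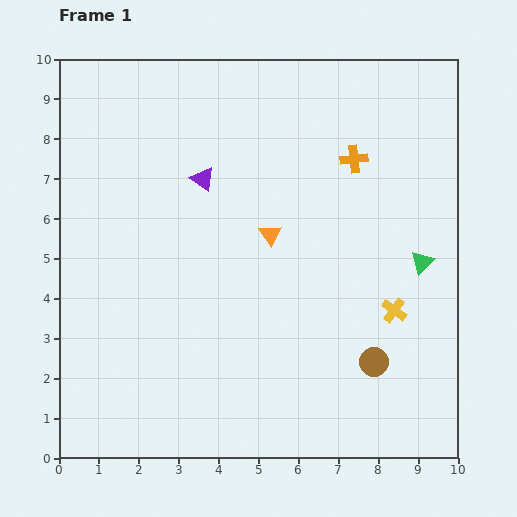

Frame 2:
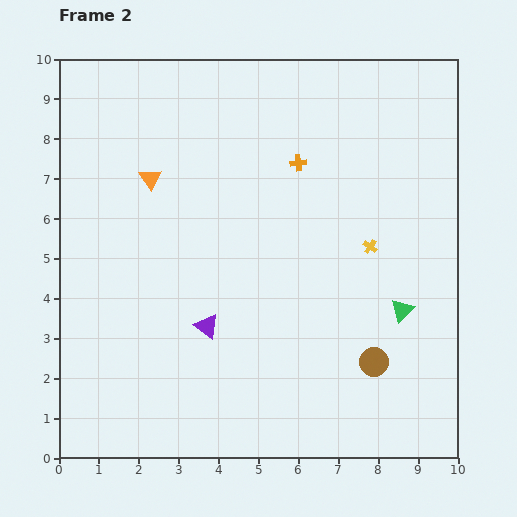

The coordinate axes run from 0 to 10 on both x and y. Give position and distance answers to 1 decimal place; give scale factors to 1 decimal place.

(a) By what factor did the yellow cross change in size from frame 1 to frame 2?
0.6×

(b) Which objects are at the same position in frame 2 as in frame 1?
the brown circle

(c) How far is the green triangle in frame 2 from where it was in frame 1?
1.3

The green triangle moved from (9.1, 4.9) to (8.6, 3.7), a distance of √(0.5² + 1.2²) ≈ 1.3.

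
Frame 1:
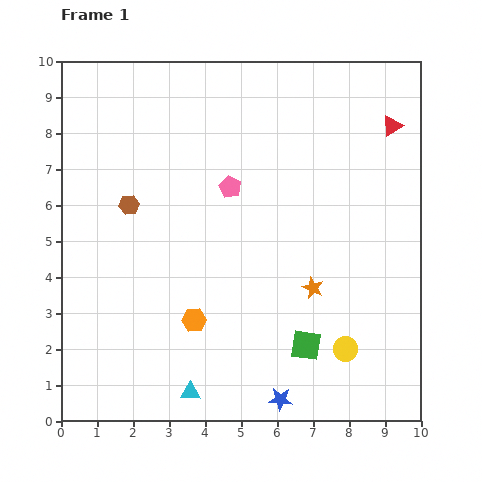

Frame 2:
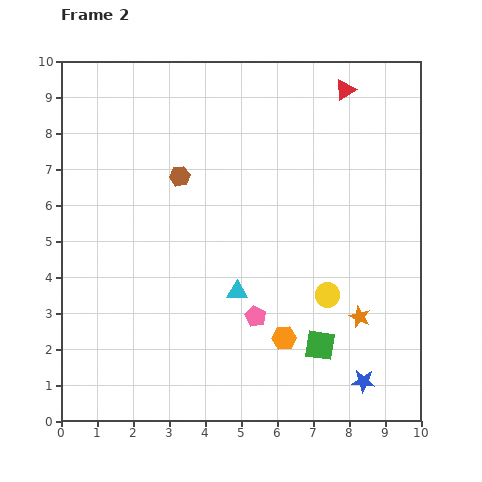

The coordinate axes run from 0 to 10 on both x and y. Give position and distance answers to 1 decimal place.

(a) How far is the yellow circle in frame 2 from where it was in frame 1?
1.6

The yellow circle moved from (7.9, 2.0) to (7.4, 3.5), a distance of √(0.5² + 1.5²) ≈ 1.6.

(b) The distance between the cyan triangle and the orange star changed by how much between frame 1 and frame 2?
-1.0

Distance in frame 1: 4.5. Distance in frame 2: 3.5.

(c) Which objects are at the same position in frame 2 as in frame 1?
none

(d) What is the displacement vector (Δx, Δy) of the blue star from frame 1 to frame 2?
(2.3, 0.5)

The blue star was at (6.1, 0.6) in frame 1 and (8.4, 1.1) in frame 2.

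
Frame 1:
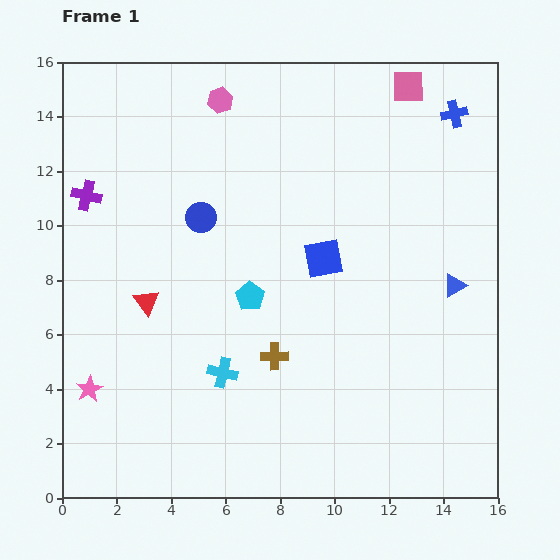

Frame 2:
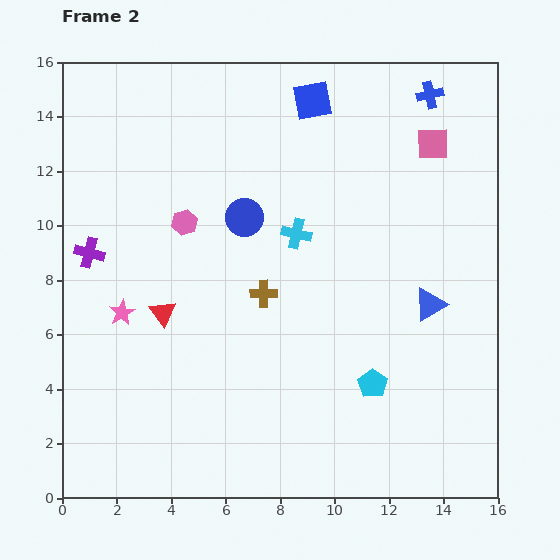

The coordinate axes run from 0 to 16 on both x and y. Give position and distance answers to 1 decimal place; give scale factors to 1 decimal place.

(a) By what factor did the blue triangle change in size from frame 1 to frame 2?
1.4×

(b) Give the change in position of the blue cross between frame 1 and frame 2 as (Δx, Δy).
(-0.9, 0.7)

The blue cross was at (14.4, 14.1) in frame 1 and (13.5, 14.8) in frame 2.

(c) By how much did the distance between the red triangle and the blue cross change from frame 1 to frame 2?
-0.5

Distance in frame 1: 13.2. Distance in frame 2: 12.7.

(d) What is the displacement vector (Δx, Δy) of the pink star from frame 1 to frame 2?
(1.2, 2.8)

The pink star was at (1.0, 4.0) in frame 1 and (2.2, 6.8) in frame 2.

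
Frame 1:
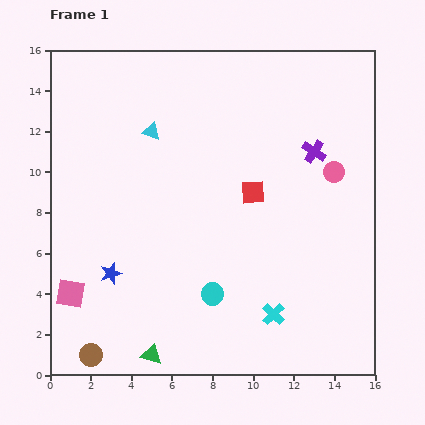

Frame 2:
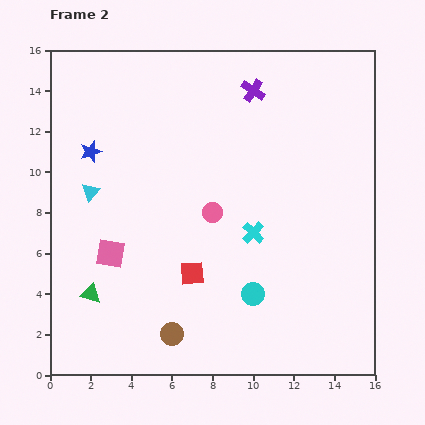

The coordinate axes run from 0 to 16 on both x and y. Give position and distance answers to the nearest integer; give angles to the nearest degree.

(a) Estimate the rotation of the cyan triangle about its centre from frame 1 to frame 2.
53° clockwise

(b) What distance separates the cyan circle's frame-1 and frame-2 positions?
2

The cyan circle moved from (8, 4) to (10, 4), a distance of √(2² + 0²) ≈ 2.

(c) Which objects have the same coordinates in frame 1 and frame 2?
none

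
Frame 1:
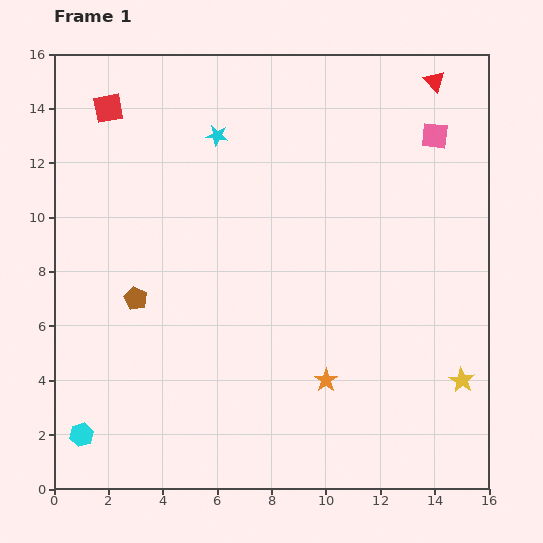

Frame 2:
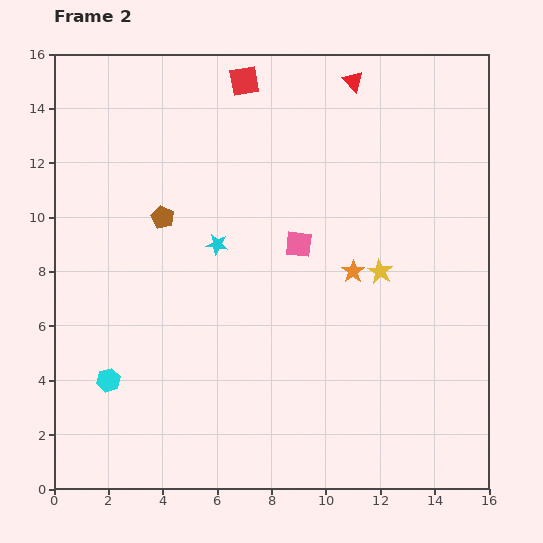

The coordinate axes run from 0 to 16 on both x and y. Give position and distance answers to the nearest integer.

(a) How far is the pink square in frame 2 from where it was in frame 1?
6

The pink square moved from (14, 13) to (9, 9), a distance of √(5² + 4²) ≈ 6.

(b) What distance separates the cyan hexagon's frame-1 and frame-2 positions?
2

The cyan hexagon moved from (1, 2) to (2, 4), a distance of √(1² + 2²) ≈ 2.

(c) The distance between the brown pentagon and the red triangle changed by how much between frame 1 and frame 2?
-5

Distance in frame 1: 14. Distance in frame 2: 9.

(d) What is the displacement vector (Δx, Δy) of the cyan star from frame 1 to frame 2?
(0, -4)

The cyan star was at (6, 13) in frame 1 and (6, 9) in frame 2.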